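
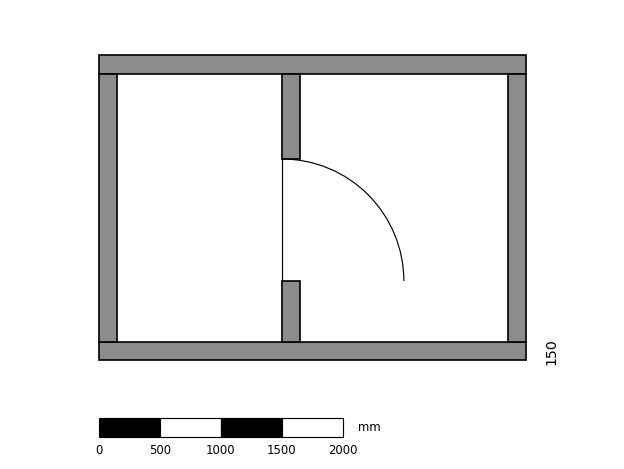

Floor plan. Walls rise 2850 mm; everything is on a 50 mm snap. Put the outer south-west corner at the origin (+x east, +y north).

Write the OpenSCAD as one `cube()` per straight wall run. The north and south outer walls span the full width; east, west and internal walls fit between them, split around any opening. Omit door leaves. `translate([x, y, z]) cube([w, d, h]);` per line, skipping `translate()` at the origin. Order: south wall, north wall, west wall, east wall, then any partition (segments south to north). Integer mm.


cube([3500, 150, 2850]);
translate([0, 2350, 0]) cube([3500, 150, 2850]);
translate([0, 150, 0]) cube([150, 2200, 2850]);
translate([3350, 150, 0]) cube([150, 2200, 2850]);
translate([1500, 150, 0]) cube([150, 500, 2850]);
translate([1500, 1650, 0]) cube([150, 700, 2850]);


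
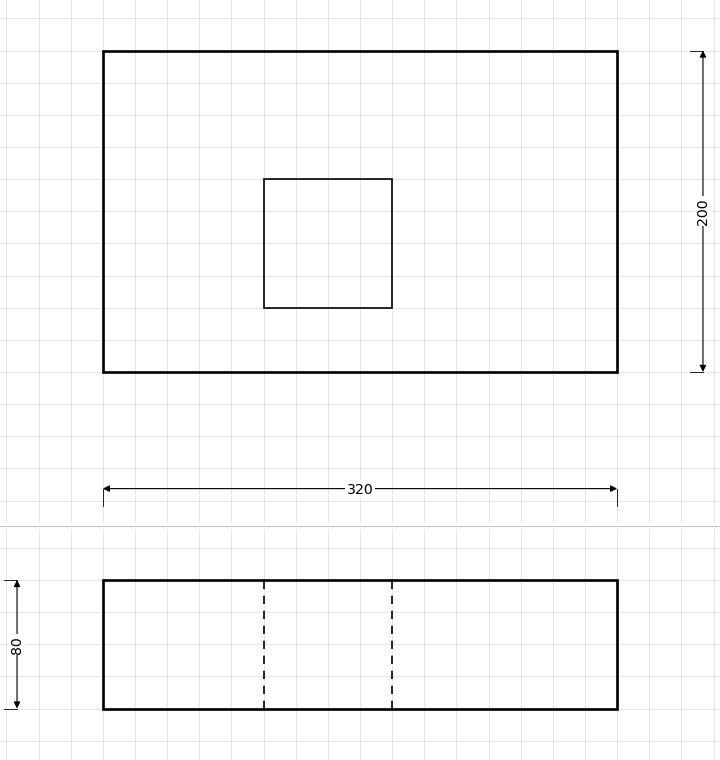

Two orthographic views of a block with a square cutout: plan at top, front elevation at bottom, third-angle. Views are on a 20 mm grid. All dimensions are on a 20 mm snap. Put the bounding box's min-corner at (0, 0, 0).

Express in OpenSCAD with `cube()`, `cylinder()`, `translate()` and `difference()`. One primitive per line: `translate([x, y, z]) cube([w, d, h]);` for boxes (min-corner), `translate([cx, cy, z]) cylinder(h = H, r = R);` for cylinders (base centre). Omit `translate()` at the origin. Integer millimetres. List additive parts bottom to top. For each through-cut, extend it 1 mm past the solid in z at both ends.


difference() {
  cube([320, 200, 80]);
  translate([100, 40, -1]) cube([80, 80, 82]);
}


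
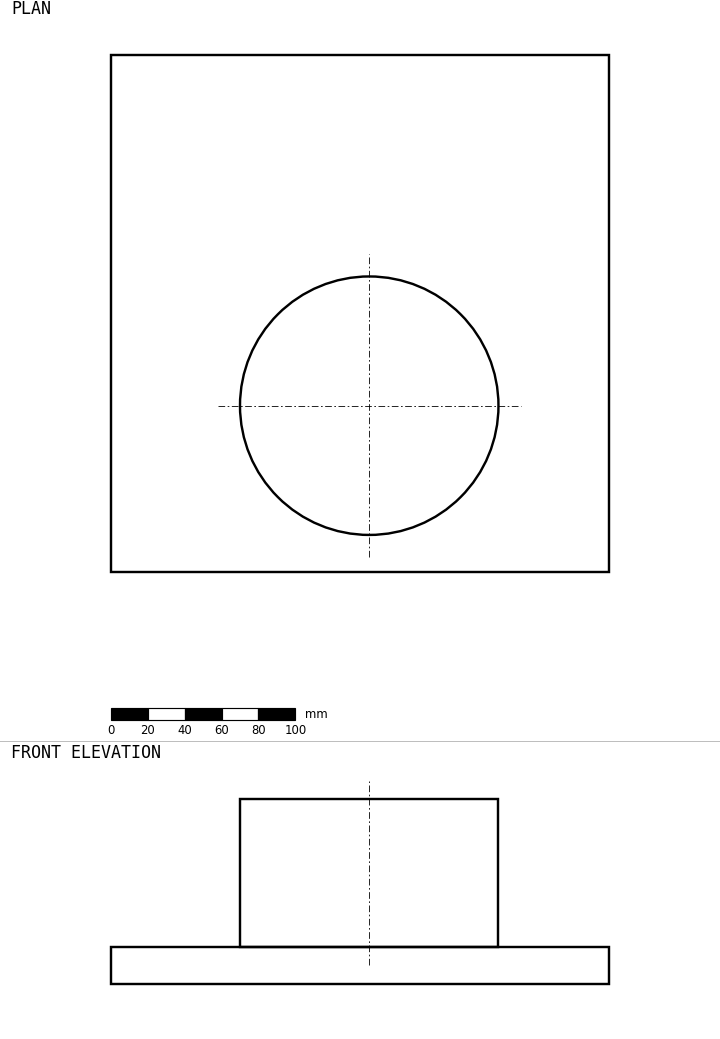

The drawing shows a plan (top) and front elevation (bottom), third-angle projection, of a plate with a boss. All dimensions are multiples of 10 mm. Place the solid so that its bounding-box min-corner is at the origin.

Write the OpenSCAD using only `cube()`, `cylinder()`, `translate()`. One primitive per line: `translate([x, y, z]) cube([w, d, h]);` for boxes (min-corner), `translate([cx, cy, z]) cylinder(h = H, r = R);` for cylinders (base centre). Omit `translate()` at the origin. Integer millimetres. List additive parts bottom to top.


cube([270, 280, 20]);
translate([140, 90, 20]) cylinder(h = 80, r = 70);


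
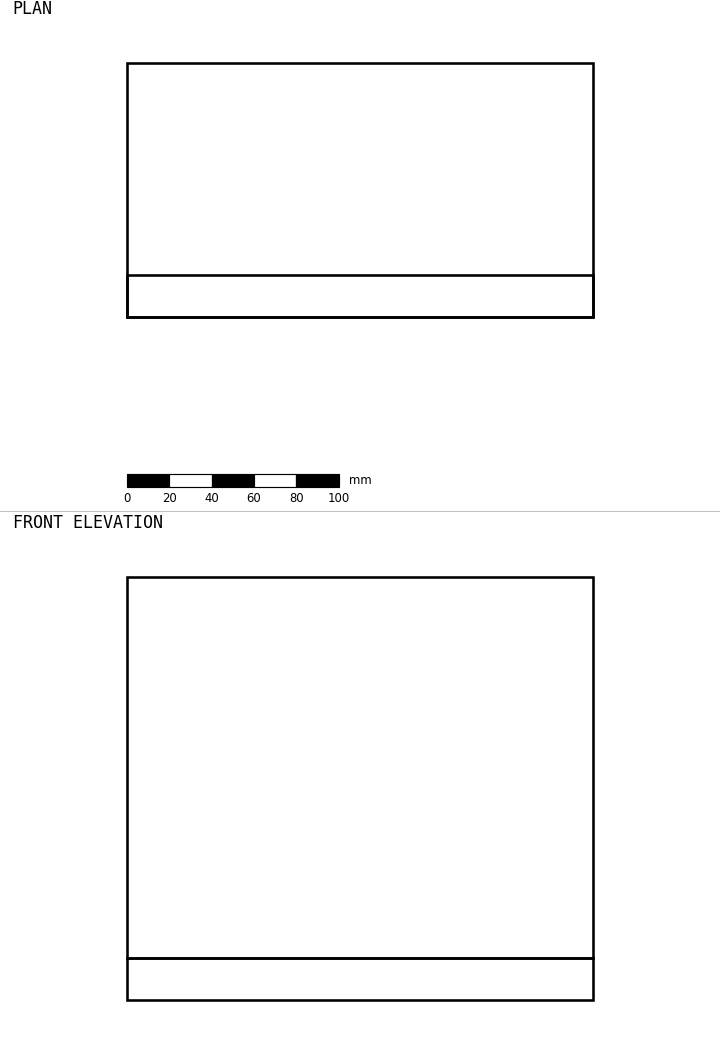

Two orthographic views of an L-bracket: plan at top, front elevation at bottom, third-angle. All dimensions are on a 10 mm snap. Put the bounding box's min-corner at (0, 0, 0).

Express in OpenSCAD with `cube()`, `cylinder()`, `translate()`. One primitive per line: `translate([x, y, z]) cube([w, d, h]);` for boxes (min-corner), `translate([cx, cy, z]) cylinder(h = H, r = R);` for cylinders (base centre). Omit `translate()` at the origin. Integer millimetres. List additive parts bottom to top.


cube([220, 120, 20]);
translate([0, 0, 20]) cube([220, 20, 180]);


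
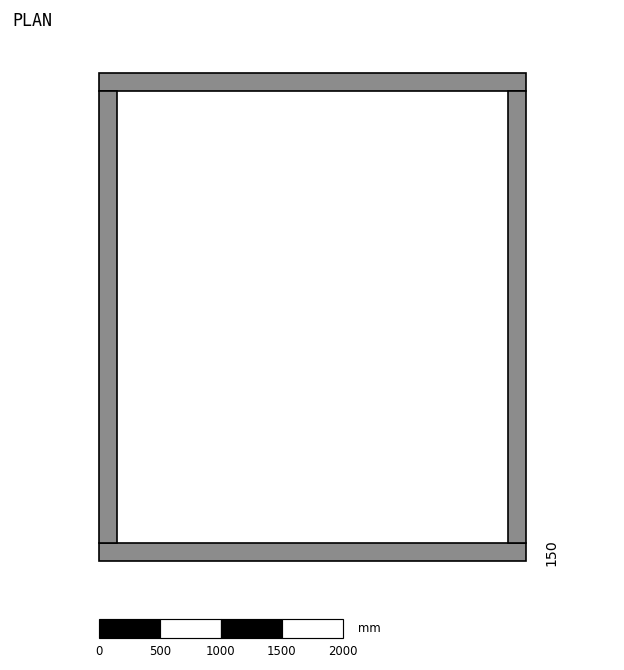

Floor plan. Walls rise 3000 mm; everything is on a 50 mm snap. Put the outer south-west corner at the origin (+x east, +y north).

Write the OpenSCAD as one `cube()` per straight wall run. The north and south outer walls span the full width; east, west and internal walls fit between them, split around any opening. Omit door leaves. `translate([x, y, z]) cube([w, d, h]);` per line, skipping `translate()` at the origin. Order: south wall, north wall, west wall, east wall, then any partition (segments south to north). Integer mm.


cube([3500, 150, 3000]);
translate([0, 3850, 0]) cube([3500, 150, 3000]);
translate([0, 150, 0]) cube([150, 3700, 3000]);
translate([3350, 150, 0]) cube([150, 3700, 3000]);


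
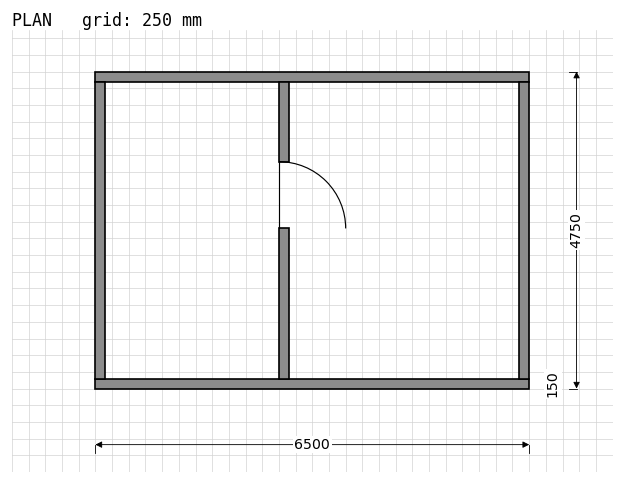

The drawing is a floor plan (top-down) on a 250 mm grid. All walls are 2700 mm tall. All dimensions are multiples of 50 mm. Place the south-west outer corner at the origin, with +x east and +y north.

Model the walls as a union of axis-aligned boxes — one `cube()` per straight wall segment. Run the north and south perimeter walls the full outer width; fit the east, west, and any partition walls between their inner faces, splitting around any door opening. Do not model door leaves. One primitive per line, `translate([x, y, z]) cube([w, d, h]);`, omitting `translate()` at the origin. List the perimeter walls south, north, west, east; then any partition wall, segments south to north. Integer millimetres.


cube([6500, 150, 2700]);
translate([0, 4600, 0]) cube([6500, 150, 2700]);
translate([0, 150, 0]) cube([150, 4450, 2700]);
translate([6350, 150, 0]) cube([150, 4450, 2700]);
translate([2750, 150, 0]) cube([150, 2250, 2700]);
translate([2750, 3400, 0]) cube([150, 1200, 2700]);


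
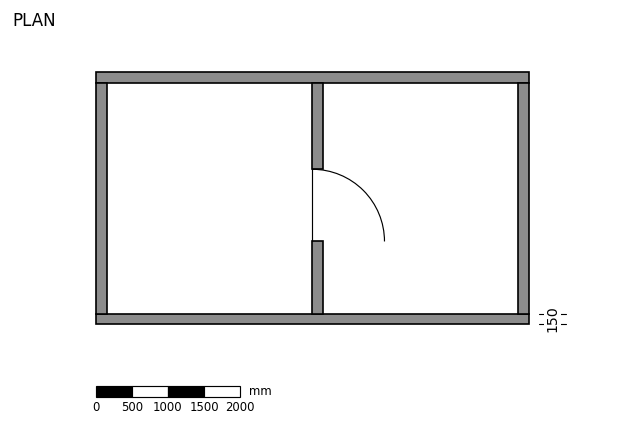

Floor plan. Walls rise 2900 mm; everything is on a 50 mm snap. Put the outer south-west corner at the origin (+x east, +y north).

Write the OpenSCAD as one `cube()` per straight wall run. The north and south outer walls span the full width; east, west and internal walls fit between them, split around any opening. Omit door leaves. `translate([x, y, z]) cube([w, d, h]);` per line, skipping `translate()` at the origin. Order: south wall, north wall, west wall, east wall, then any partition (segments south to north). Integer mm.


cube([6000, 150, 2900]);
translate([0, 3350, 0]) cube([6000, 150, 2900]);
translate([0, 150, 0]) cube([150, 3200, 2900]);
translate([5850, 150, 0]) cube([150, 3200, 2900]);
translate([3000, 150, 0]) cube([150, 1000, 2900]);
translate([3000, 2150, 0]) cube([150, 1200, 2900]);


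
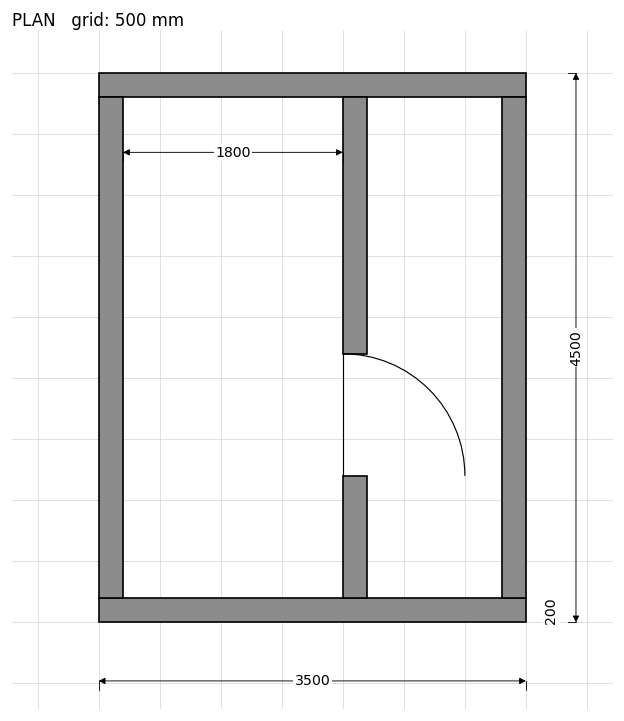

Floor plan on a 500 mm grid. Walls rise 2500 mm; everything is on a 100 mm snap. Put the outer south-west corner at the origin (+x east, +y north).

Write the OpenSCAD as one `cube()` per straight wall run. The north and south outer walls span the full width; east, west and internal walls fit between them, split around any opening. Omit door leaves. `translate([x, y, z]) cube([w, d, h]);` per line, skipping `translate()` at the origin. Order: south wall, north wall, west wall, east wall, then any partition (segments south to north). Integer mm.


cube([3500, 200, 2500]);
translate([0, 4300, 0]) cube([3500, 200, 2500]);
translate([0, 200, 0]) cube([200, 4100, 2500]);
translate([3300, 200, 0]) cube([200, 4100, 2500]);
translate([2000, 200, 0]) cube([200, 1000, 2500]);
translate([2000, 2200, 0]) cube([200, 2100, 2500]);


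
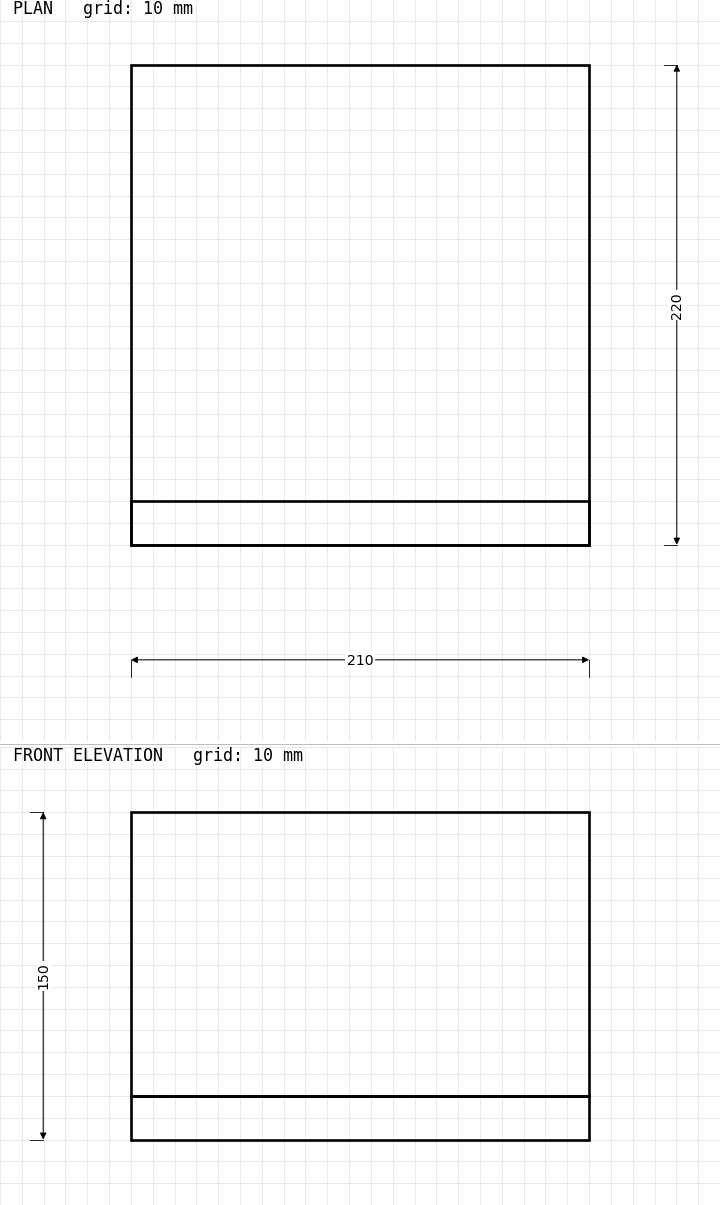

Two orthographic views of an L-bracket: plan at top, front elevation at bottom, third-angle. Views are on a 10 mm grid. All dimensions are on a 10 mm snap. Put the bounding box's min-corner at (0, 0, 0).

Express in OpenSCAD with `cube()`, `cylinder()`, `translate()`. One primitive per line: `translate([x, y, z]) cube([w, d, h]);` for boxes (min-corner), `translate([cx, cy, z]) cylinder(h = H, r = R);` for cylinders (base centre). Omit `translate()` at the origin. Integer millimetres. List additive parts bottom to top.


cube([210, 220, 20]);
translate([0, 0, 20]) cube([210, 20, 130]);


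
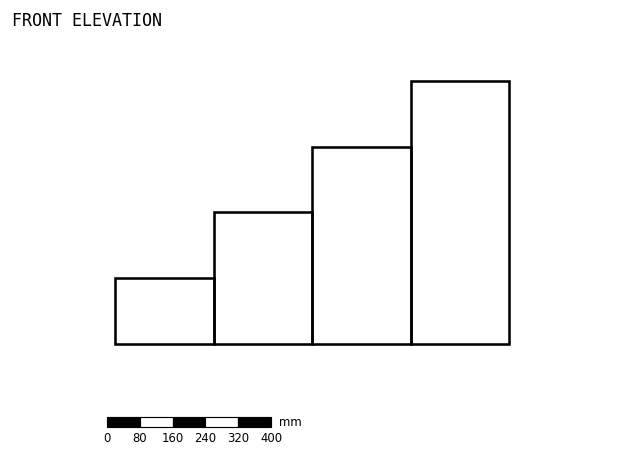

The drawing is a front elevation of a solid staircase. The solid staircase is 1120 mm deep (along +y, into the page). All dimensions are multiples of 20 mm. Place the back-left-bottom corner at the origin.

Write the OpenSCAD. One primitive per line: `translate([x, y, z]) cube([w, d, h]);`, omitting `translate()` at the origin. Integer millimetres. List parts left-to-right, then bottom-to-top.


cube([240, 1120, 160]);
translate([240, 0, 0]) cube([240, 1120, 320]);
translate([480, 0, 0]) cube([240, 1120, 480]);
translate([720, 0, 0]) cube([240, 1120, 640]);


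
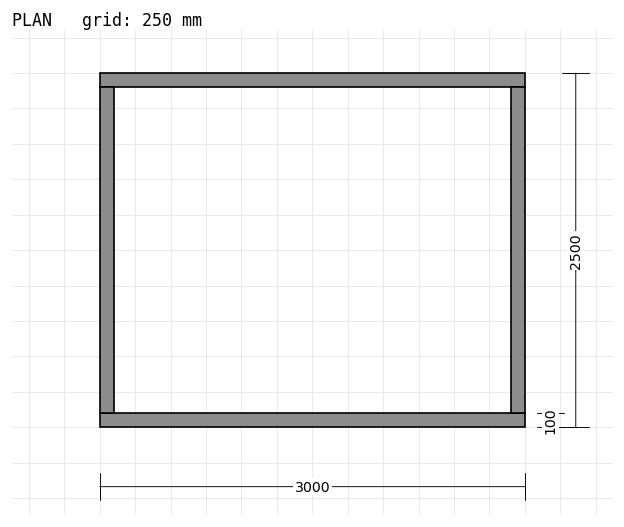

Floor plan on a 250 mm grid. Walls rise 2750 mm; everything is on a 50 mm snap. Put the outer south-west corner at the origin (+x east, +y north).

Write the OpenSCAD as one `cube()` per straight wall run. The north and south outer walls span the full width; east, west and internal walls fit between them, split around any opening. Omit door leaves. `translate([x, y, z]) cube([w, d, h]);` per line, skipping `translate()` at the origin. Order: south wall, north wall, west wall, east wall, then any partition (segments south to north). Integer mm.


cube([3000, 100, 2750]);
translate([0, 2400, 0]) cube([3000, 100, 2750]);
translate([0, 100, 0]) cube([100, 2300, 2750]);
translate([2900, 100, 0]) cube([100, 2300, 2750]);


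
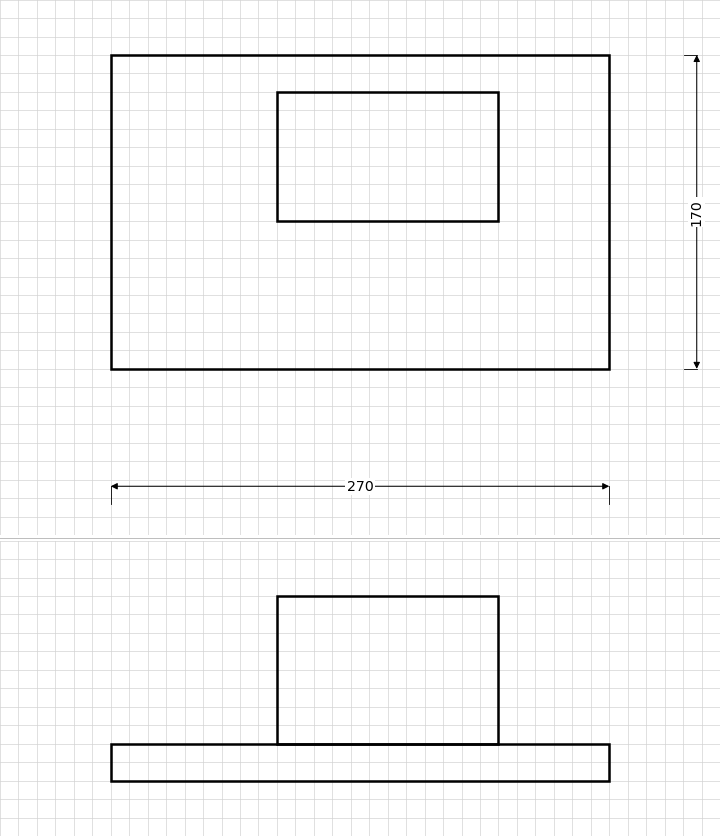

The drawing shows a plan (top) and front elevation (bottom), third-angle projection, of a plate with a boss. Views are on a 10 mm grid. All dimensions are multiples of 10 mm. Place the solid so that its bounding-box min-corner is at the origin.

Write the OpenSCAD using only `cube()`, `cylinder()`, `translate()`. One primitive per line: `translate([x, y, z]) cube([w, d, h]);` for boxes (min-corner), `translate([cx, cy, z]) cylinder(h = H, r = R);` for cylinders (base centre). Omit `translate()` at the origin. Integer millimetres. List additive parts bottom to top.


cube([270, 170, 20]);
translate([90, 80, 20]) cube([120, 70, 80]);


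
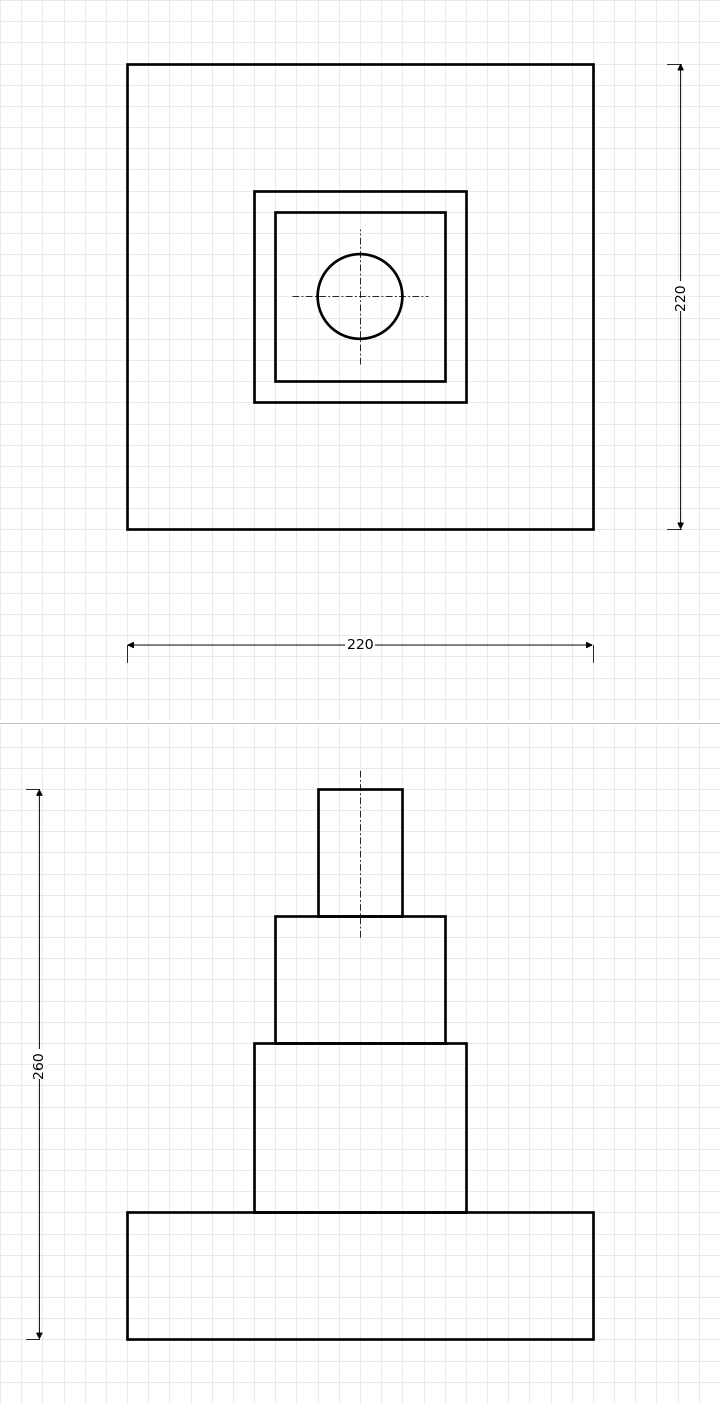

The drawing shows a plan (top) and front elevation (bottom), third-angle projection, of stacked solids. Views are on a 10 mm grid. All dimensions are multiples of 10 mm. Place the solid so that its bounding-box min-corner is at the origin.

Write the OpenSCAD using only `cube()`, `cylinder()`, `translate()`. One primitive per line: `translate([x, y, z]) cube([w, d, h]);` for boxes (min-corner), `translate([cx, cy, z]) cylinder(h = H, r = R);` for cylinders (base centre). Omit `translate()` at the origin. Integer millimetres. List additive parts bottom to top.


cube([220, 220, 60]);
translate([60, 60, 60]) cube([100, 100, 80]);
translate([70, 70, 140]) cube([80, 80, 60]);
translate([110, 110, 200]) cylinder(h = 60, r = 20);


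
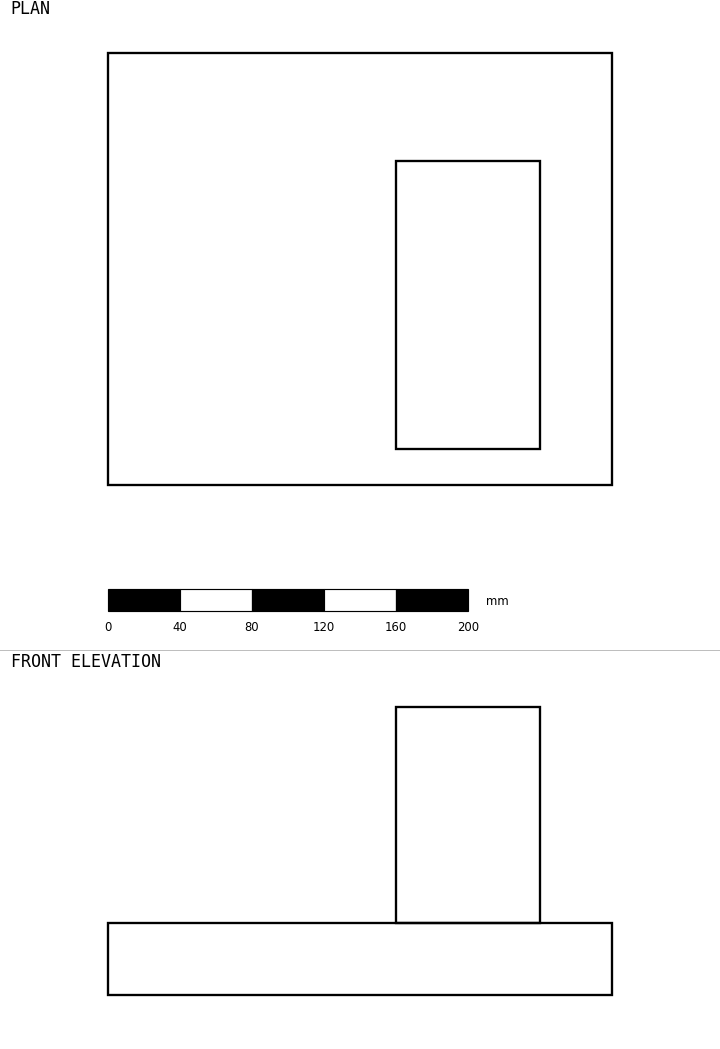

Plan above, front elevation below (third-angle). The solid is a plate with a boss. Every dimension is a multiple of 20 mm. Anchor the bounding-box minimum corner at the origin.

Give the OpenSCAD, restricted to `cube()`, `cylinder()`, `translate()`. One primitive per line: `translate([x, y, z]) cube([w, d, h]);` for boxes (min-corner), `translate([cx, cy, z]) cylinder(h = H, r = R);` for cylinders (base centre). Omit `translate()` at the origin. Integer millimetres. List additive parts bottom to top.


cube([280, 240, 40]);
translate([160, 20, 40]) cube([80, 160, 120]);


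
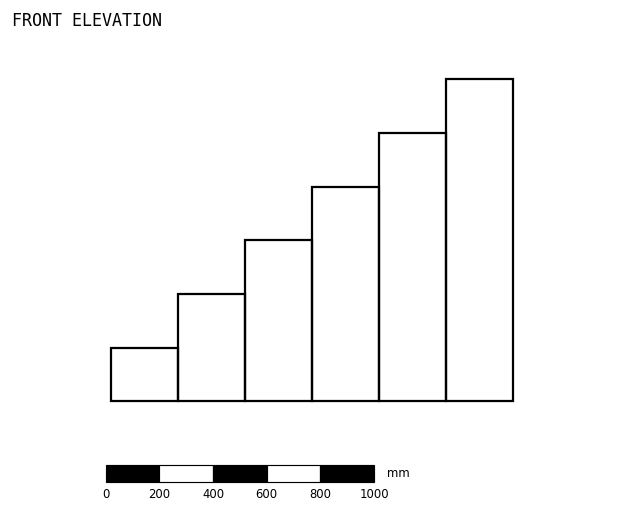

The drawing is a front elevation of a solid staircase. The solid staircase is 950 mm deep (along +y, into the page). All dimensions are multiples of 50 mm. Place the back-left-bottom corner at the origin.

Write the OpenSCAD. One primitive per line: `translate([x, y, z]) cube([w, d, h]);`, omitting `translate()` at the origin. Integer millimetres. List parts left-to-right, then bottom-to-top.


cube([250, 950, 200]);
translate([250, 0, 0]) cube([250, 950, 400]);
translate([500, 0, 0]) cube([250, 950, 600]);
translate([750, 0, 0]) cube([250, 950, 800]);
translate([1000, 0, 0]) cube([250, 950, 1000]);
translate([1250, 0, 0]) cube([250, 950, 1200]);


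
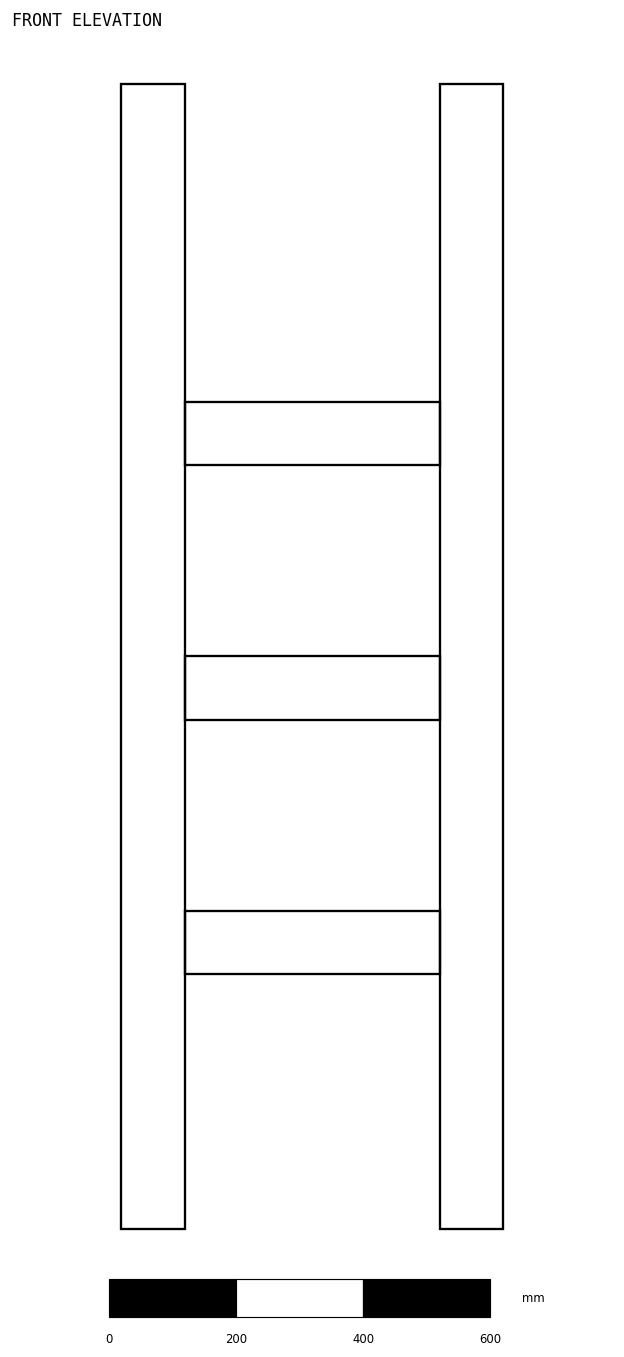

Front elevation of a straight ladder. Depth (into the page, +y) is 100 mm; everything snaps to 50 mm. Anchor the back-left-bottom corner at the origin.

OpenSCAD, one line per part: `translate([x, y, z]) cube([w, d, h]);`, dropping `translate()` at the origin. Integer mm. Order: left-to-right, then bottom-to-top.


cube([100, 100, 1800]);
translate([100, 0, 400]) cube([400, 100, 100]);
translate([100, 0, 800]) cube([400, 100, 100]);
translate([100, 0, 1200]) cube([400, 100, 100]);
translate([500, 0, 0]) cube([100, 100, 1800]);


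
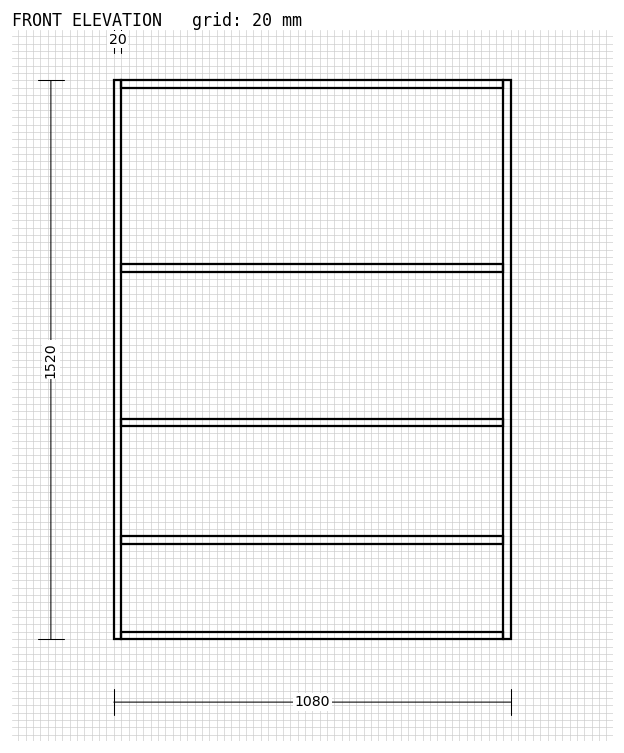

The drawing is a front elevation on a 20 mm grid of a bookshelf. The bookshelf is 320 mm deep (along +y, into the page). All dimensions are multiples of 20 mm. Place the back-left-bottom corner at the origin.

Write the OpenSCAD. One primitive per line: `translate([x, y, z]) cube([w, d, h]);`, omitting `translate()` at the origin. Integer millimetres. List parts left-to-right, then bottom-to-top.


cube([20, 320, 1520]);
translate([20, 0, 0]) cube([1040, 320, 20]);
translate([20, 0, 260]) cube([1040, 320, 20]);
translate([20, 0, 580]) cube([1040, 320, 20]);
translate([20, 0, 1000]) cube([1040, 320, 20]);
translate([20, 0, 1500]) cube([1040, 320, 20]);
translate([1060, 0, 0]) cube([20, 320, 1520]);


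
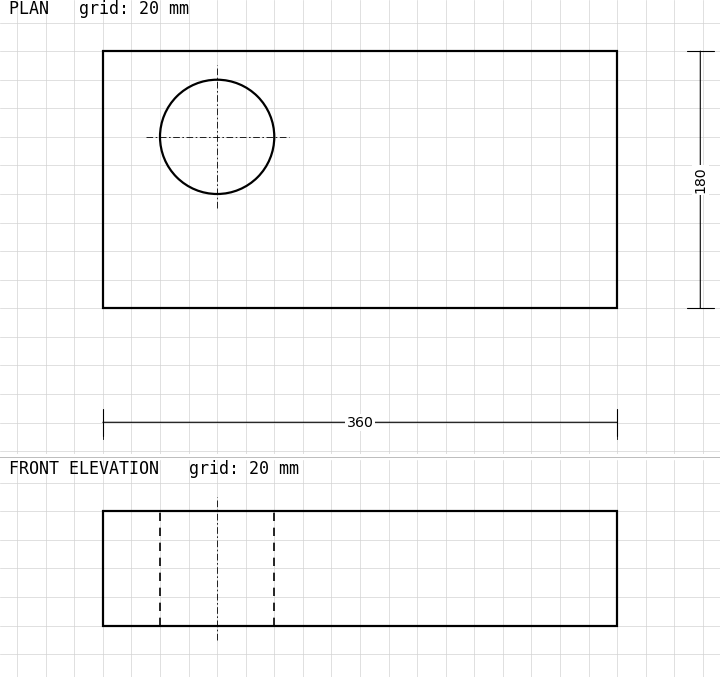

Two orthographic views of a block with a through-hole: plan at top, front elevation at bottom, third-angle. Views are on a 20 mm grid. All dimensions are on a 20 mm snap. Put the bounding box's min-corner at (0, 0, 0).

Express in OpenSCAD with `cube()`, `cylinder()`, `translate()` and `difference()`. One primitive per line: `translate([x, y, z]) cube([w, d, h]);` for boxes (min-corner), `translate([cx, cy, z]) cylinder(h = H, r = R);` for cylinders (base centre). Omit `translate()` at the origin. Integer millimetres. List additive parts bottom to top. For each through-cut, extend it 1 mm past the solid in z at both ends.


difference() {
  cube([360, 180, 80]);
  translate([80, 120, -1]) cylinder(h = 82, r = 40);
}


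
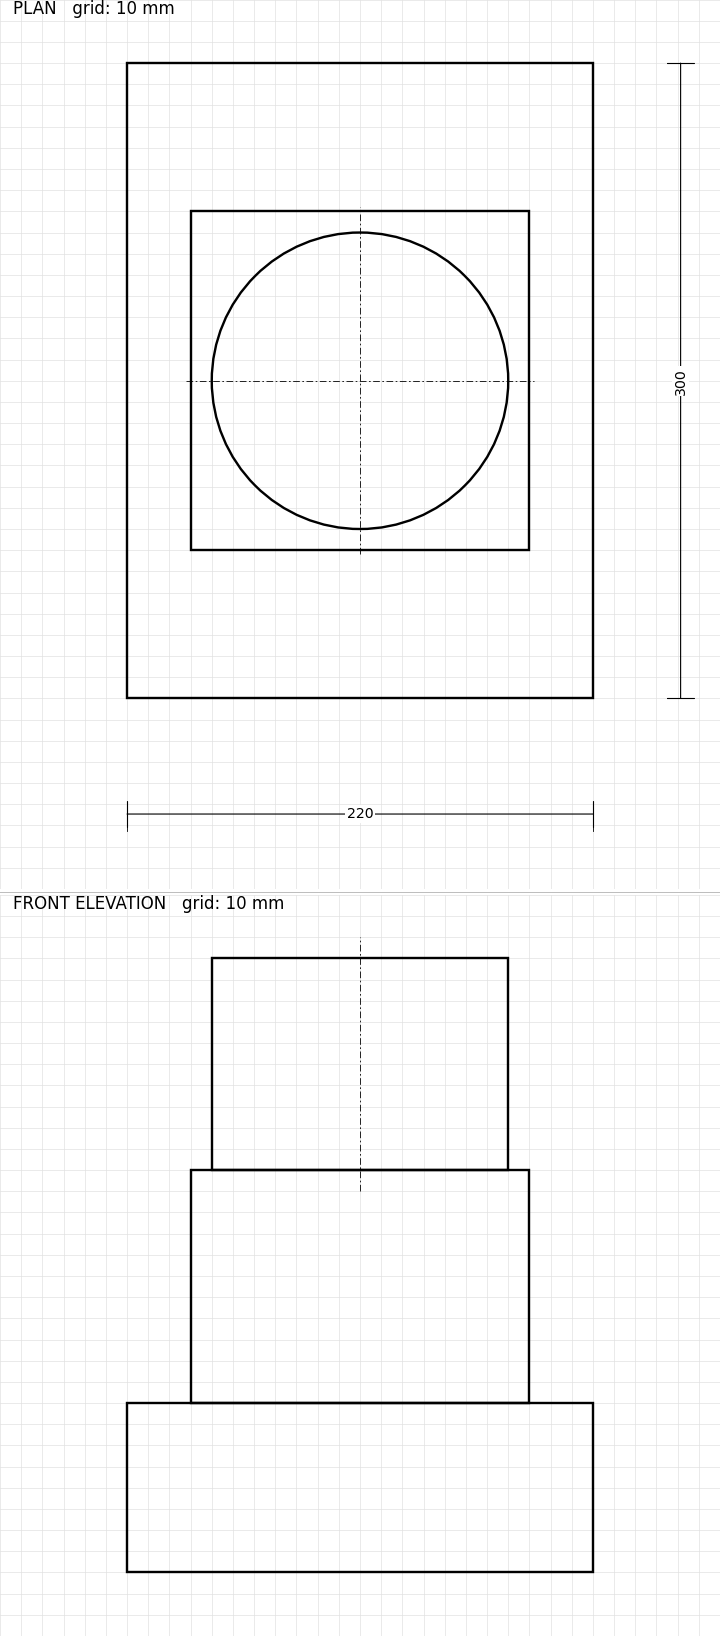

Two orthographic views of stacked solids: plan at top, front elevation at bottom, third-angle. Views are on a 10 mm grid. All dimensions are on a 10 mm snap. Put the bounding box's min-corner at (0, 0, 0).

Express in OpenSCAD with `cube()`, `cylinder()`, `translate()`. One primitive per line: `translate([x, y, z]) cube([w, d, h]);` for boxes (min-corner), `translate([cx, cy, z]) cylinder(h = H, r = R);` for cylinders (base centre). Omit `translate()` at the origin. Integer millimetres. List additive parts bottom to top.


cube([220, 300, 80]);
translate([30, 70, 80]) cube([160, 160, 110]);
translate([110, 150, 190]) cylinder(h = 100, r = 70);


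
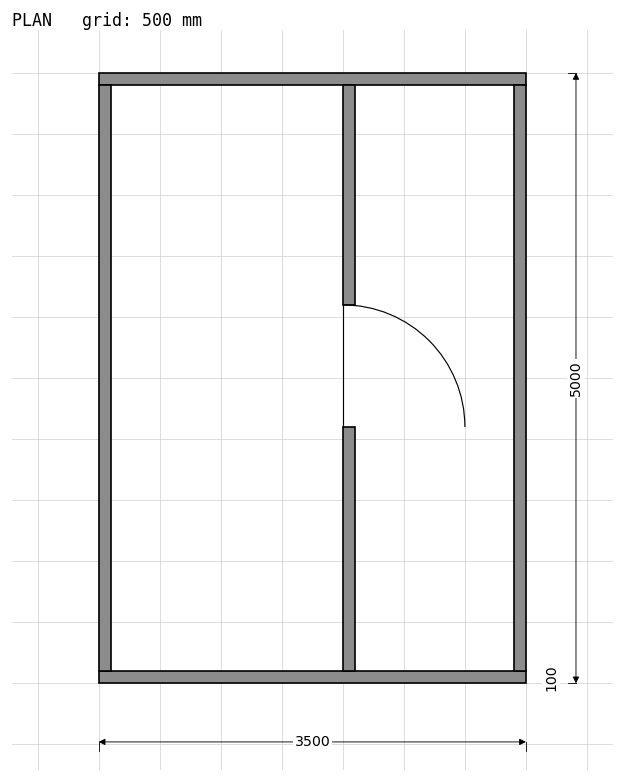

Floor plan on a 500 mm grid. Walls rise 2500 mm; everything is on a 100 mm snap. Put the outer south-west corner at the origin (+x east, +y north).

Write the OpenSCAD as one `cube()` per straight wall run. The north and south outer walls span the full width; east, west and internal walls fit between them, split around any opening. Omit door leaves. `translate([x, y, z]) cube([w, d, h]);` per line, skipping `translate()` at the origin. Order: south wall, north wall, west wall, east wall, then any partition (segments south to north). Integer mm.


cube([3500, 100, 2500]);
translate([0, 4900, 0]) cube([3500, 100, 2500]);
translate([0, 100, 0]) cube([100, 4800, 2500]);
translate([3400, 100, 0]) cube([100, 4800, 2500]);
translate([2000, 100, 0]) cube([100, 2000, 2500]);
translate([2000, 3100, 0]) cube([100, 1800, 2500]);


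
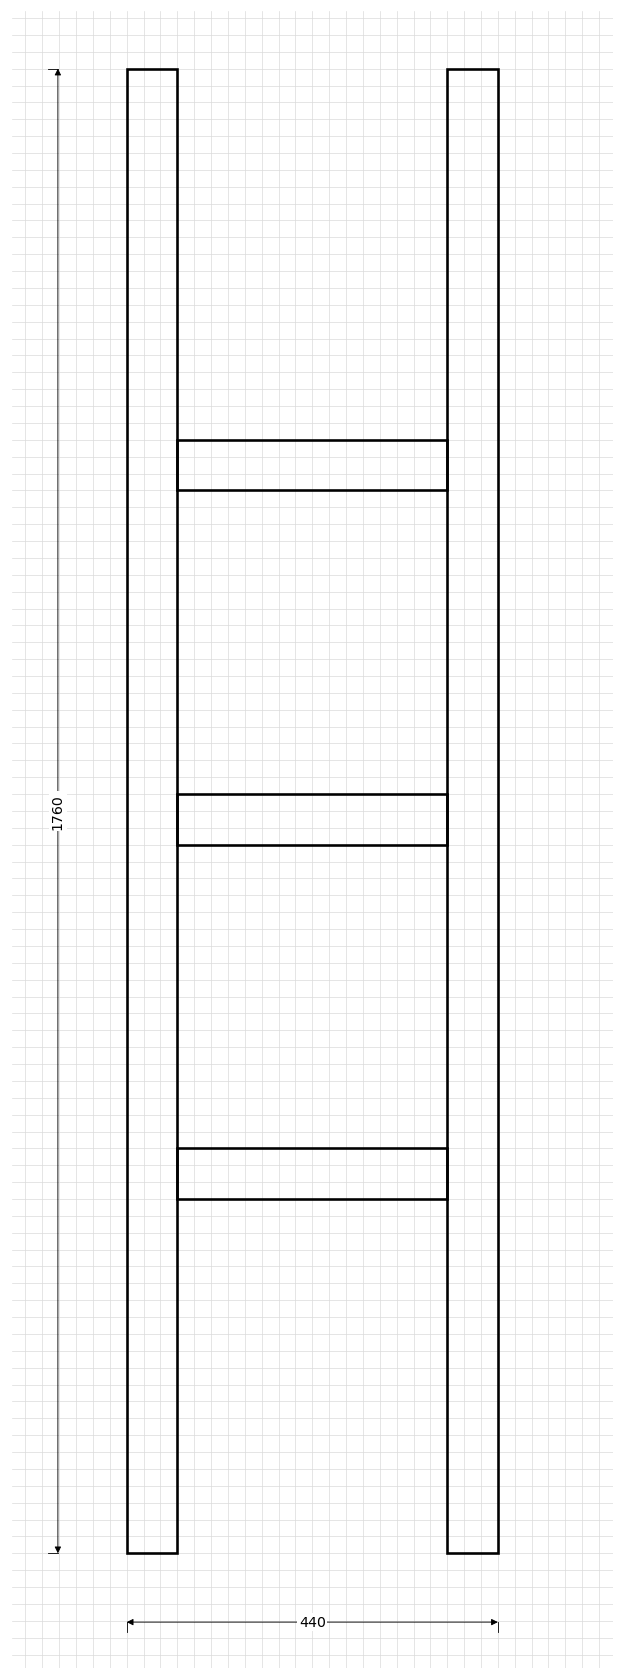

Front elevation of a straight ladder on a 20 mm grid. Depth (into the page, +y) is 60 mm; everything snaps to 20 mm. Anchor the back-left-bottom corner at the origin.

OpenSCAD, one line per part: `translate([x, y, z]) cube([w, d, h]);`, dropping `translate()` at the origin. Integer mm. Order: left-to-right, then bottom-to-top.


cube([60, 60, 1760]);
translate([60, 0, 420]) cube([320, 60, 60]);
translate([60, 0, 840]) cube([320, 60, 60]);
translate([60, 0, 1260]) cube([320, 60, 60]);
translate([380, 0, 0]) cube([60, 60, 1760]);


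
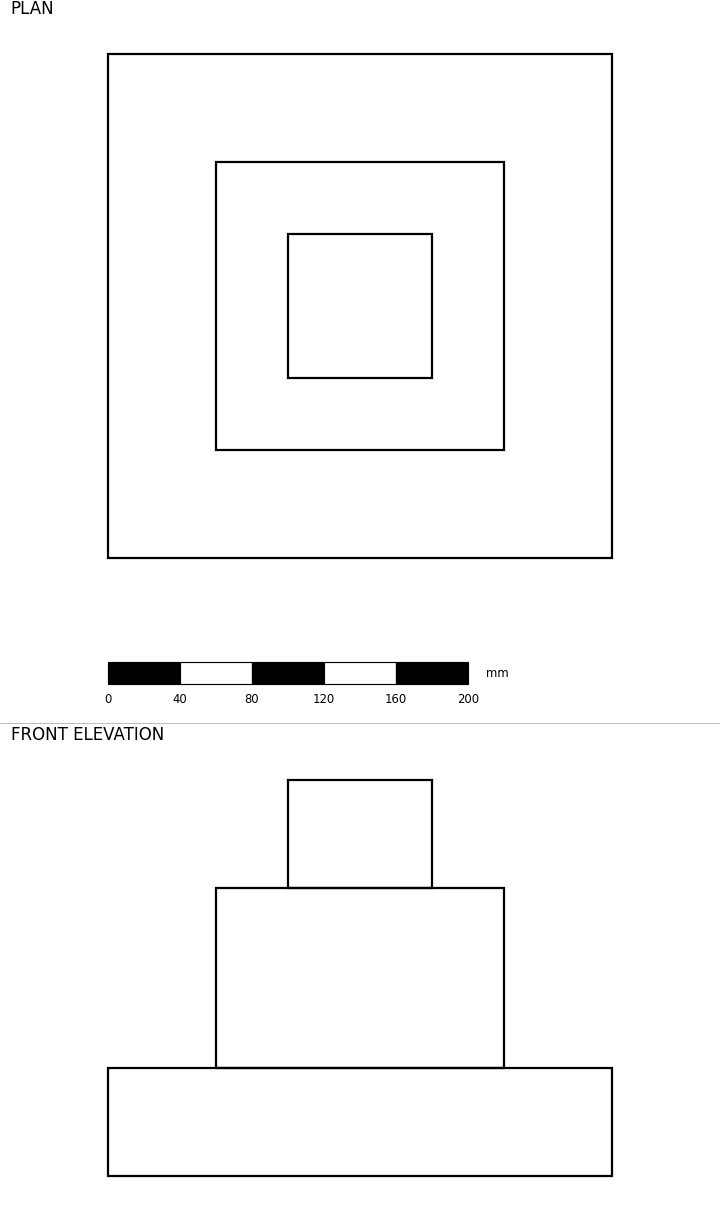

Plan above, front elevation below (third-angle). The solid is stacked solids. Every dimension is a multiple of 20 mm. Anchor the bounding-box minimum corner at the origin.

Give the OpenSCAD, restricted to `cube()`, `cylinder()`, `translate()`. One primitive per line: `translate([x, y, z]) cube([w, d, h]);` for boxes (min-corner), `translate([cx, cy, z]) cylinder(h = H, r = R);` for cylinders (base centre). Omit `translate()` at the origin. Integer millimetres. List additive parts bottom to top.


cube([280, 280, 60]);
translate([60, 60, 60]) cube([160, 160, 100]);
translate([100, 100, 160]) cube([80, 80, 60]);


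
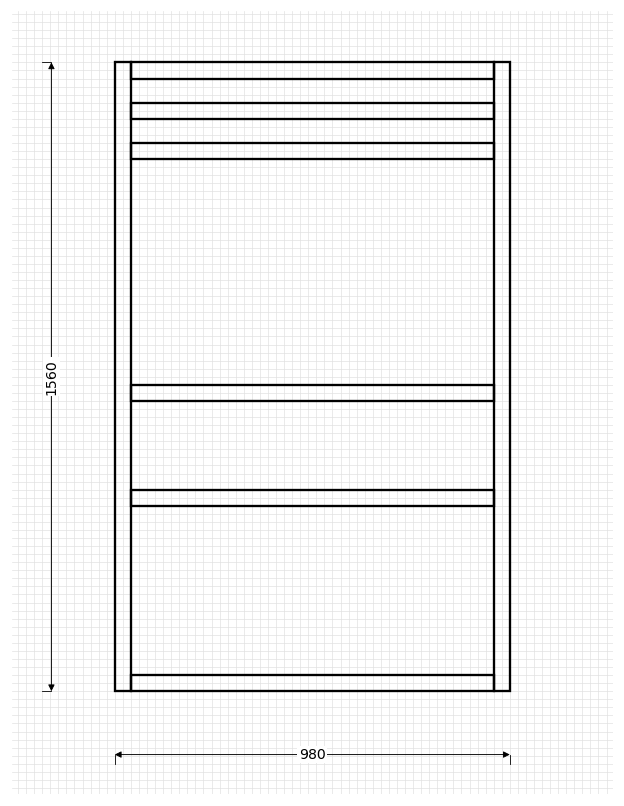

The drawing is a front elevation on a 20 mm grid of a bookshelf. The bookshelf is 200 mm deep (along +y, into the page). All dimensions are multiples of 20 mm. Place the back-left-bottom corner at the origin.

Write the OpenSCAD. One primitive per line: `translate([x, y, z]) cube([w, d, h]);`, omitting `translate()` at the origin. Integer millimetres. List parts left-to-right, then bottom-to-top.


cube([40, 200, 1560]);
translate([40, 0, 0]) cube([900, 200, 40]);
translate([40, 0, 460]) cube([900, 200, 40]);
translate([40, 0, 720]) cube([900, 200, 40]);
translate([40, 0, 1320]) cube([900, 200, 40]);
translate([40, 0, 1420]) cube([900, 200, 40]);
translate([40, 0, 1520]) cube([900, 200, 40]);
translate([940, 0, 0]) cube([40, 200, 1560]);


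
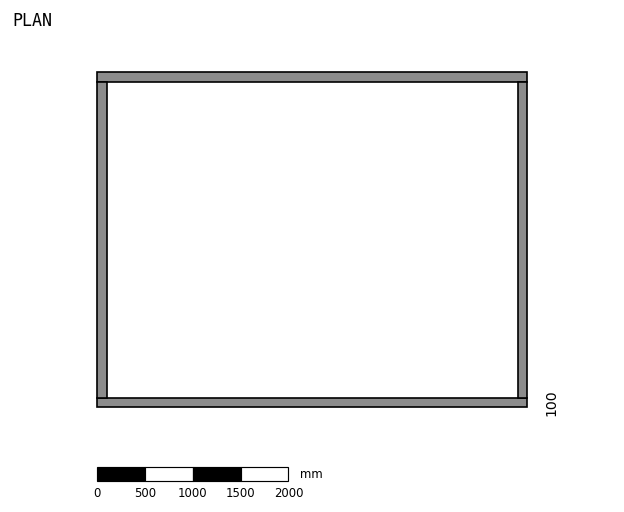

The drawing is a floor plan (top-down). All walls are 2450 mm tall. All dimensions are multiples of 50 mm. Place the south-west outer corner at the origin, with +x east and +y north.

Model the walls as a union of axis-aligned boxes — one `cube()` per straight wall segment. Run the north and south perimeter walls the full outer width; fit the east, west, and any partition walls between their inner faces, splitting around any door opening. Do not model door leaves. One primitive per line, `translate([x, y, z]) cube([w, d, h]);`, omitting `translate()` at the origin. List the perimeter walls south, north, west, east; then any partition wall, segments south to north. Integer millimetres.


cube([4500, 100, 2450]);
translate([0, 3400, 0]) cube([4500, 100, 2450]);
translate([0, 100, 0]) cube([100, 3300, 2450]);
translate([4400, 100, 0]) cube([100, 3300, 2450]);


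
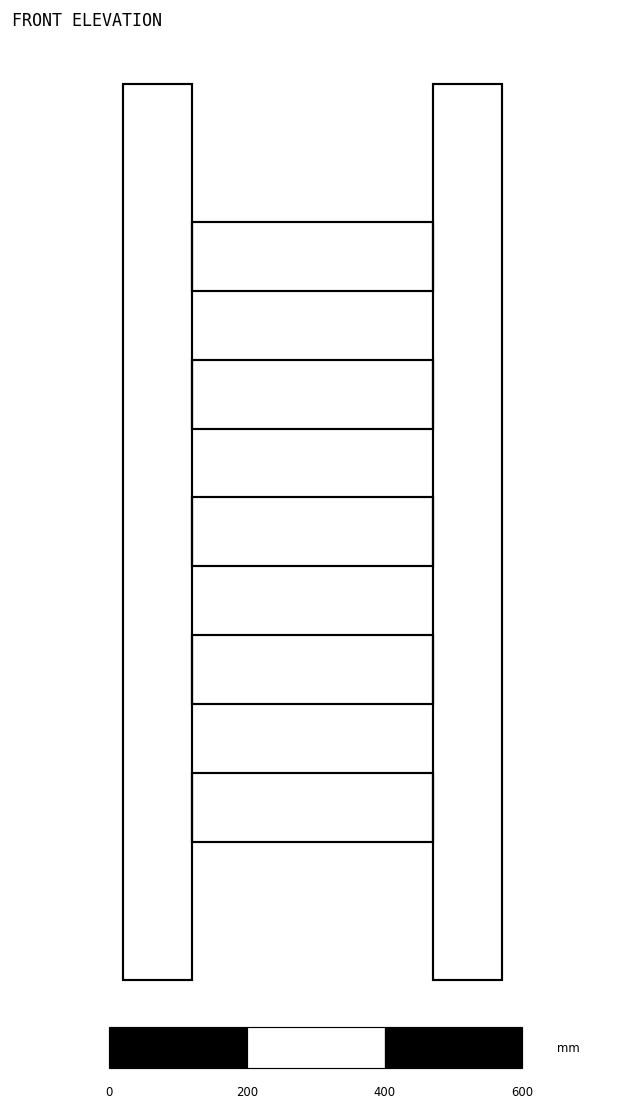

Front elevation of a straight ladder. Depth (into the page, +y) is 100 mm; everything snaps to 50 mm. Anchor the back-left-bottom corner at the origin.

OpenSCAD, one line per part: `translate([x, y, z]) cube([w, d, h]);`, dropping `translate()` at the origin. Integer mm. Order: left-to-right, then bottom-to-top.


cube([100, 100, 1300]);
translate([100, 0, 200]) cube([350, 100, 100]);
translate([100, 0, 400]) cube([350, 100, 100]);
translate([100, 0, 600]) cube([350, 100, 100]);
translate([100, 0, 800]) cube([350, 100, 100]);
translate([100, 0, 1000]) cube([350, 100, 100]);
translate([450, 0, 0]) cube([100, 100, 1300]);


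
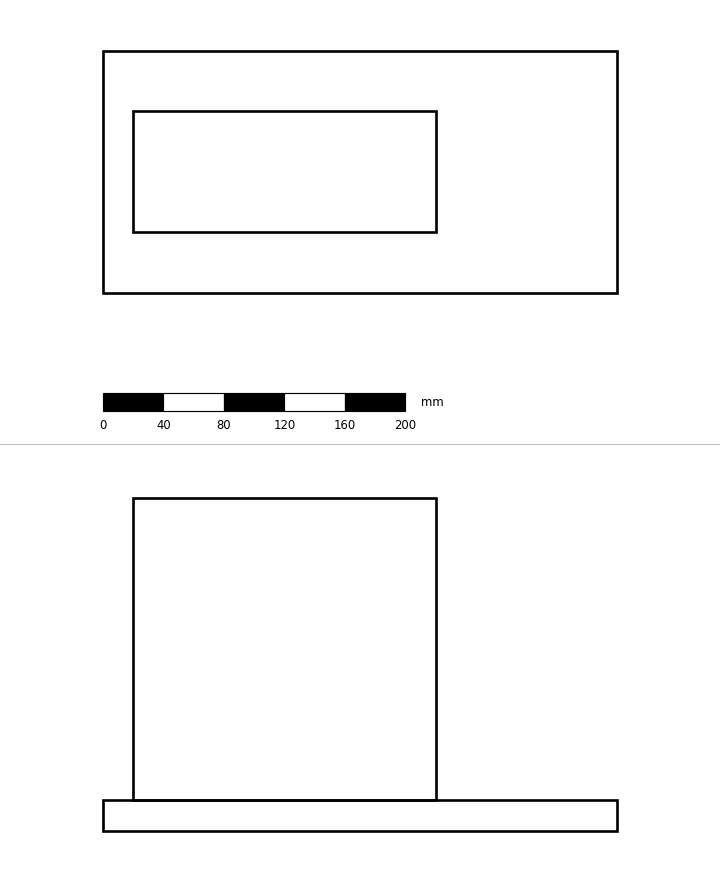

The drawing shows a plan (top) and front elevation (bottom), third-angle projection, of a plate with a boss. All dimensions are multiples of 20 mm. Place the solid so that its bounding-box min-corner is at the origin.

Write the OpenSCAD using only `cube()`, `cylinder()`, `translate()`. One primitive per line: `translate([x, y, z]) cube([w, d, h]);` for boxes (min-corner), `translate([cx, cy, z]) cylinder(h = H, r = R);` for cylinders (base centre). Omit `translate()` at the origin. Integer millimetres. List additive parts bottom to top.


cube([340, 160, 20]);
translate([20, 40, 20]) cube([200, 80, 200]);


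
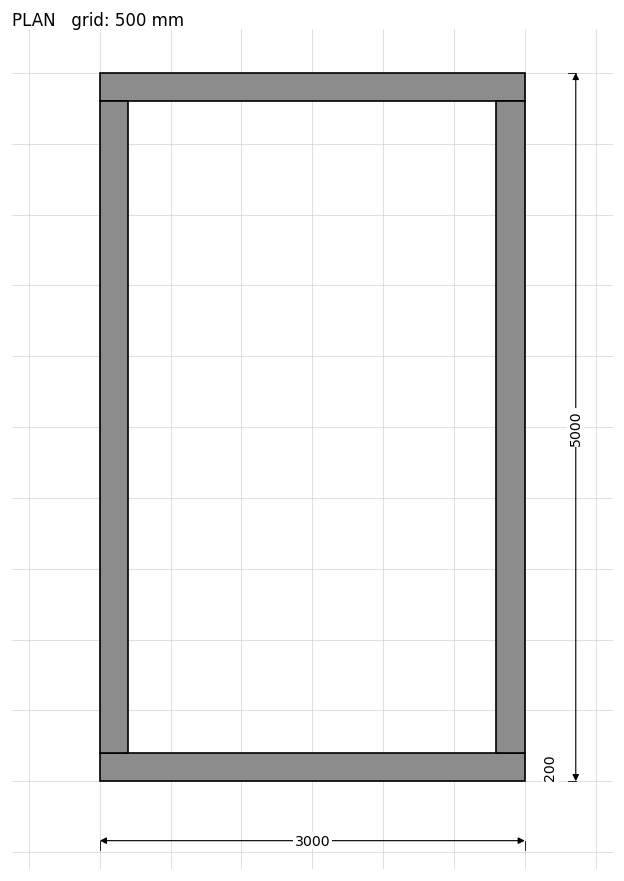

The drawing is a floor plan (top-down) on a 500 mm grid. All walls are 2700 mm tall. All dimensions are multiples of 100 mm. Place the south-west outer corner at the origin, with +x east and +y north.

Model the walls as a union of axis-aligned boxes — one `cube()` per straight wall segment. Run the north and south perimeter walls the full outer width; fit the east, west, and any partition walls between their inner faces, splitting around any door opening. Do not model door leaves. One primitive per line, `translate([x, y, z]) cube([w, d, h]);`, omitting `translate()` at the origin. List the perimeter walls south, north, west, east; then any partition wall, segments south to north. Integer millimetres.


cube([3000, 200, 2700]);
translate([0, 4800, 0]) cube([3000, 200, 2700]);
translate([0, 200, 0]) cube([200, 4600, 2700]);
translate([2800, 200, 0]) cube([200, 4600, 2700]);


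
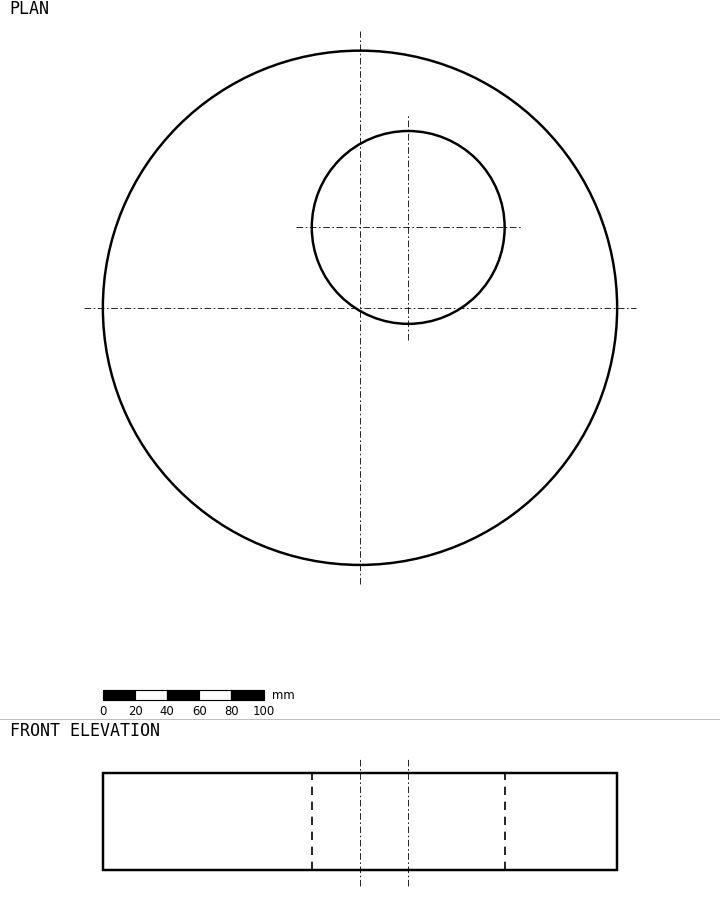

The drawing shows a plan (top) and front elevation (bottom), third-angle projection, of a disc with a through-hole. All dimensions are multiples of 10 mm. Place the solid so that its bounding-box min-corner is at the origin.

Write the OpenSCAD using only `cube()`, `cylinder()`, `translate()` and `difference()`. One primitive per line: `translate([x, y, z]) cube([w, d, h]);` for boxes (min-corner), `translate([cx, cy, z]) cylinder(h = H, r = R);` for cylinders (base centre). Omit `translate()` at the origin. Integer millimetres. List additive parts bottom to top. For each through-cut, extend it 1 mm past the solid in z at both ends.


difference() {
  translate([160, 160, 0]) cylinder(h = 60, r = 160);
  translate([190, 210, -1]) cylinder(h = 62, r = 60);
}


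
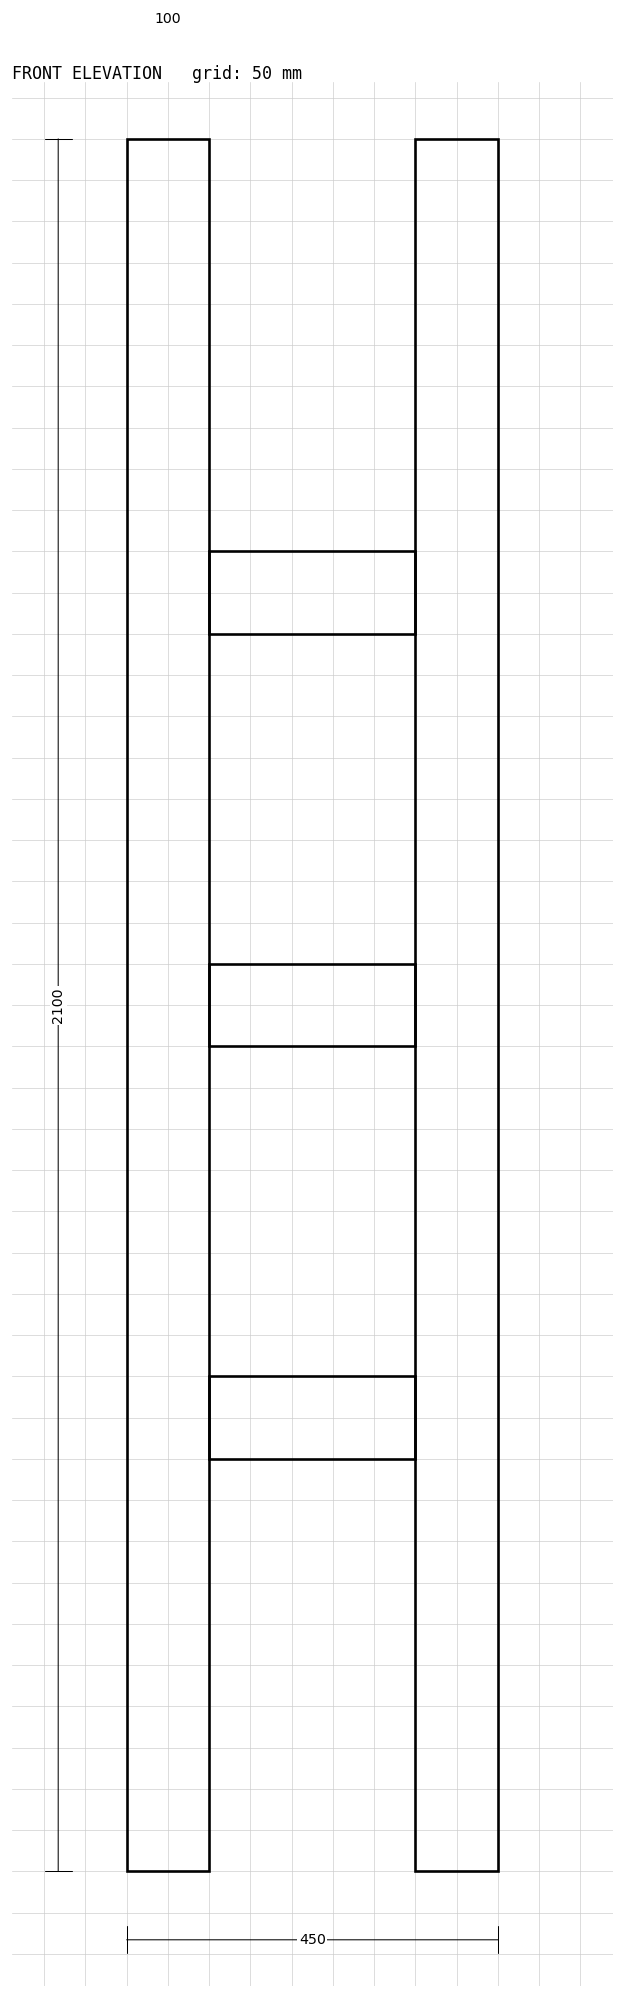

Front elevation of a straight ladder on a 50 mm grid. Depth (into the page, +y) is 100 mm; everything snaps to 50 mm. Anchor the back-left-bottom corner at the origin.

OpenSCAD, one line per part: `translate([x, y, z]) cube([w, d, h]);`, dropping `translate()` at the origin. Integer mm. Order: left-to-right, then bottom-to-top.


cube([100, 100, 2100]);
translate([100, 0, 500]) cube([250, 100, 100]);
translate([100, 0, 1000]) cube([250, 100, 100]);
translate([100, 0, 1500]) cube([250, 100, 100]);
translate([350, 0, 0]) cube([100, 100, 2100]);


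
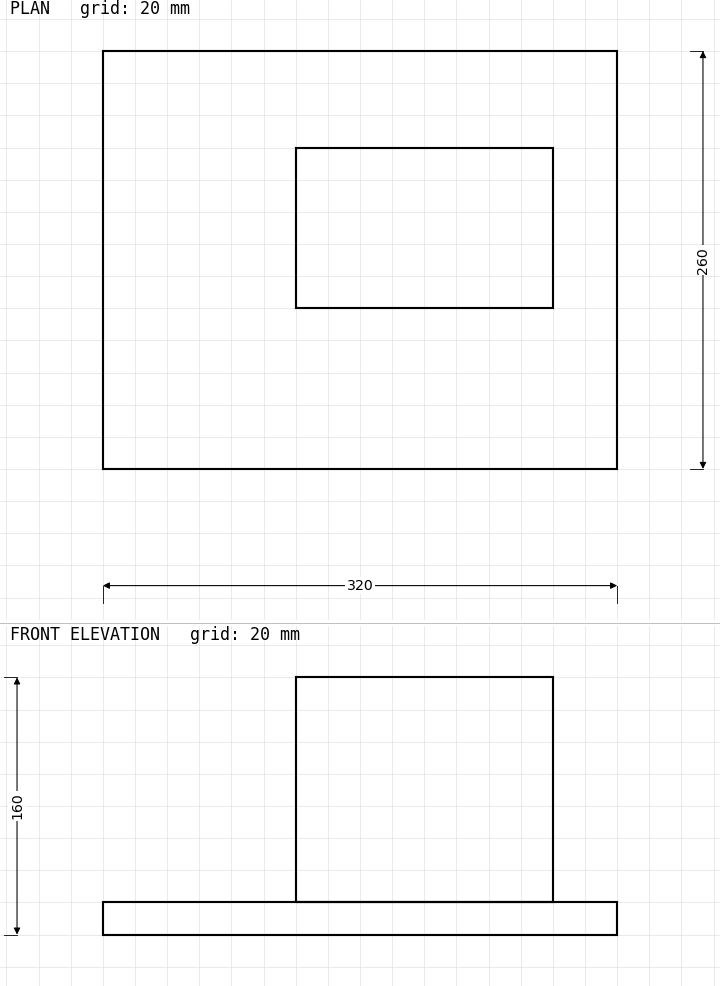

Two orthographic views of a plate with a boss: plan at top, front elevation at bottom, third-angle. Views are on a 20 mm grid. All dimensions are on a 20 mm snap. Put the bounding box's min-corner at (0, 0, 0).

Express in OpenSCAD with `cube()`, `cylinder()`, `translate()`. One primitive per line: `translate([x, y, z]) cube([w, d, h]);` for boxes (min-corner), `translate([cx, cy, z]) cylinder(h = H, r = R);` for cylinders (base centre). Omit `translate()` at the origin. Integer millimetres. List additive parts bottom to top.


cube([320, 260, 20]);
translate([120, 100, 20]) cube([160, 100, 140]);


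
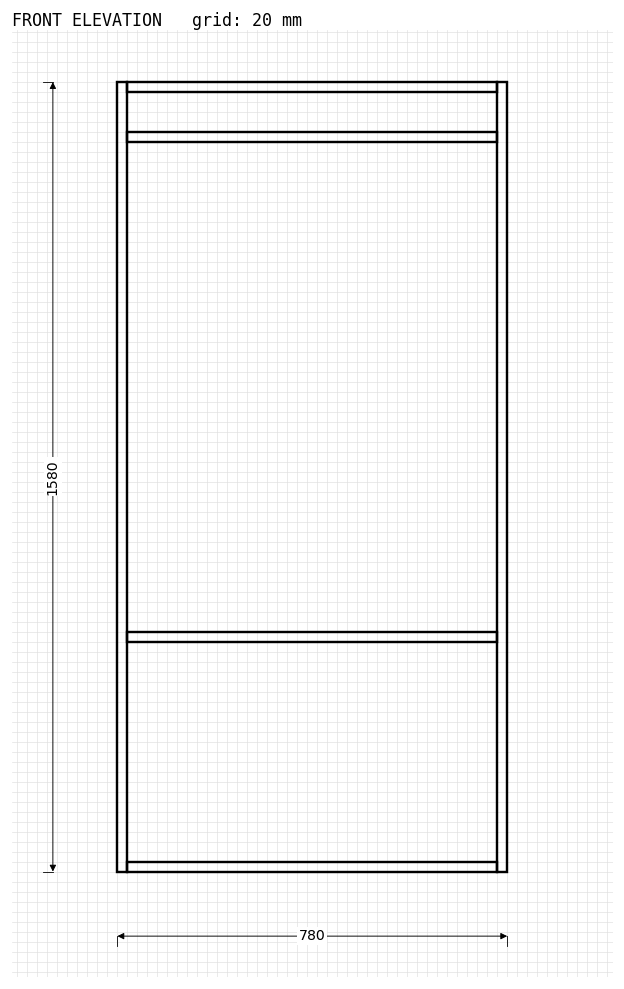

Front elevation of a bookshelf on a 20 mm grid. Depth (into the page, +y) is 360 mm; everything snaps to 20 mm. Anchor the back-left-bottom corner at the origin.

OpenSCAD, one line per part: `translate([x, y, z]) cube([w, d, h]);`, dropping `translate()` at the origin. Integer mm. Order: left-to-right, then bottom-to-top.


cube([20, 360, 1580]);
translate([20, 0, 0]) cube([740, 360, 20]);
translate([20, 0, 460]) cube([740, 360, 20]);
translate([20, 0, 1460]) cube([740, 360, 20]);
translate([20, 0, 1560]) cube([740, 360, 20]);
translate([760, 0, 0]) cube([20, 360, 1580]);


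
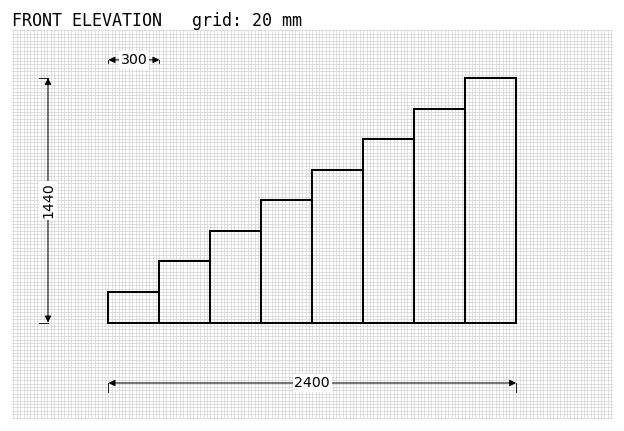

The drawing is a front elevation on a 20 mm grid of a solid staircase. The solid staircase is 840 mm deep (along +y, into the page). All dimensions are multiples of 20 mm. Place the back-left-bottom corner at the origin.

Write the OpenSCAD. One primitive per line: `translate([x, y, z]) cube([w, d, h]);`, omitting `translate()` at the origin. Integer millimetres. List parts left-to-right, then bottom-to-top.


cube([300, 840, 180]);
translate([300, 0, 0]) cube([300, 840, 360]);
translate([600, 0, 0]) cube([300, 840, 540]);
translate([900, 0, 0]) cube([300, 840, 720]);
translate([1200, 0, 0]) cube([300, 840, 900]);
translate([1500, 0, 0]) cube([300, 840, 1080]);
translate([1800, 0, 0]) cube([300, 840, 1260]);
translate([2100, 0, 0]) cube([300, 840, 1440]);


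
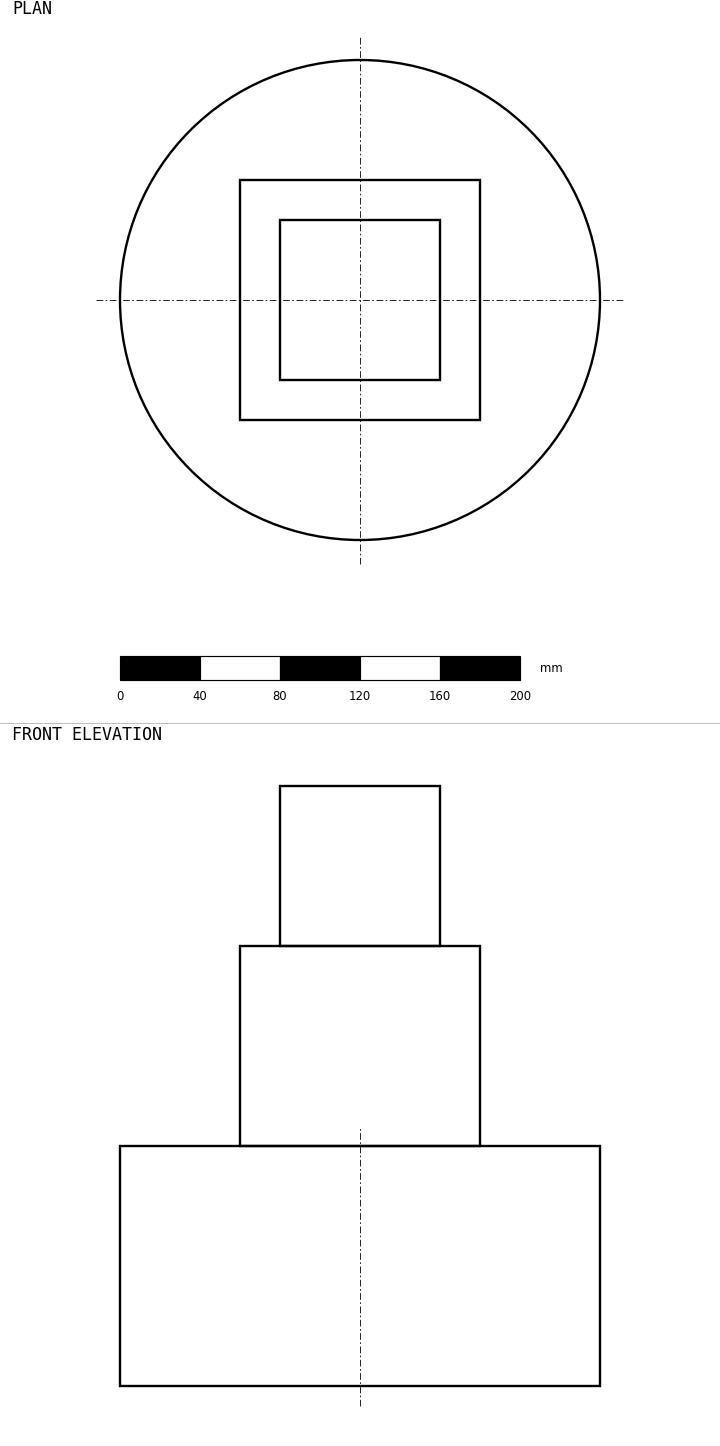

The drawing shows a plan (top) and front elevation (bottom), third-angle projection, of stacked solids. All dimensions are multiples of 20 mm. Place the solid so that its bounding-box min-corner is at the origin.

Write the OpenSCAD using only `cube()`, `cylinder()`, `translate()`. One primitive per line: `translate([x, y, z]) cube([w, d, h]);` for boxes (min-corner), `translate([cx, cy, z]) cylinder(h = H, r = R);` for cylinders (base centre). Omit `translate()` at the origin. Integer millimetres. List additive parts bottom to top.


translate([120, 120, 0]) cylinder(h = 120, r = 120);
translate([60, 60, 120]) cube([120, 120, 100]);
translate([80, 80, 220]) cube([80, 80, 80]);


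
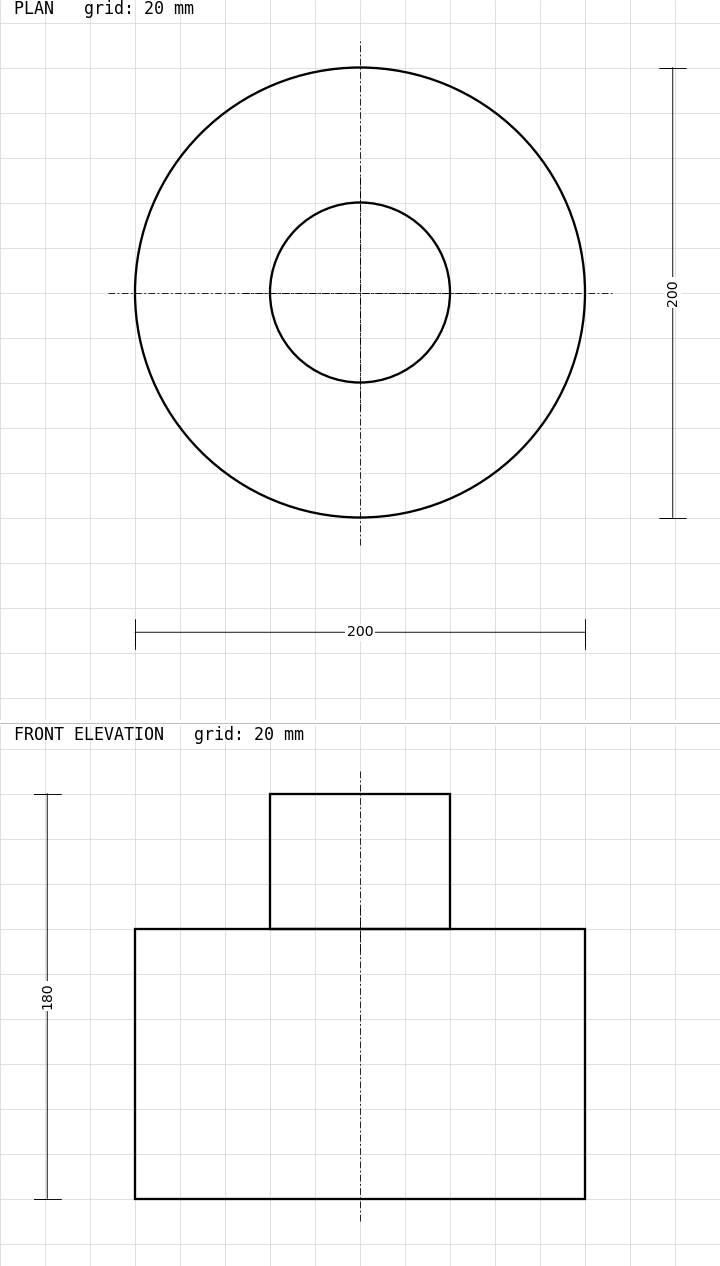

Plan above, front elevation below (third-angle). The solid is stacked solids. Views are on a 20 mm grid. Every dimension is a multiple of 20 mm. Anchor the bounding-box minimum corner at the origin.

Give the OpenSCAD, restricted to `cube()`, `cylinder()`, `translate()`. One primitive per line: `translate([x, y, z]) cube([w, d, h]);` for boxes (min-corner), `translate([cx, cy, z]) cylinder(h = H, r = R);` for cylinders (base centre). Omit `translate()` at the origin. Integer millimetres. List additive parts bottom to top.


translate([100, 100, 0]) cylinder(h = 120, r = 100);
translate([100, 100, 120]) cylinder(h = 60, r = 40);


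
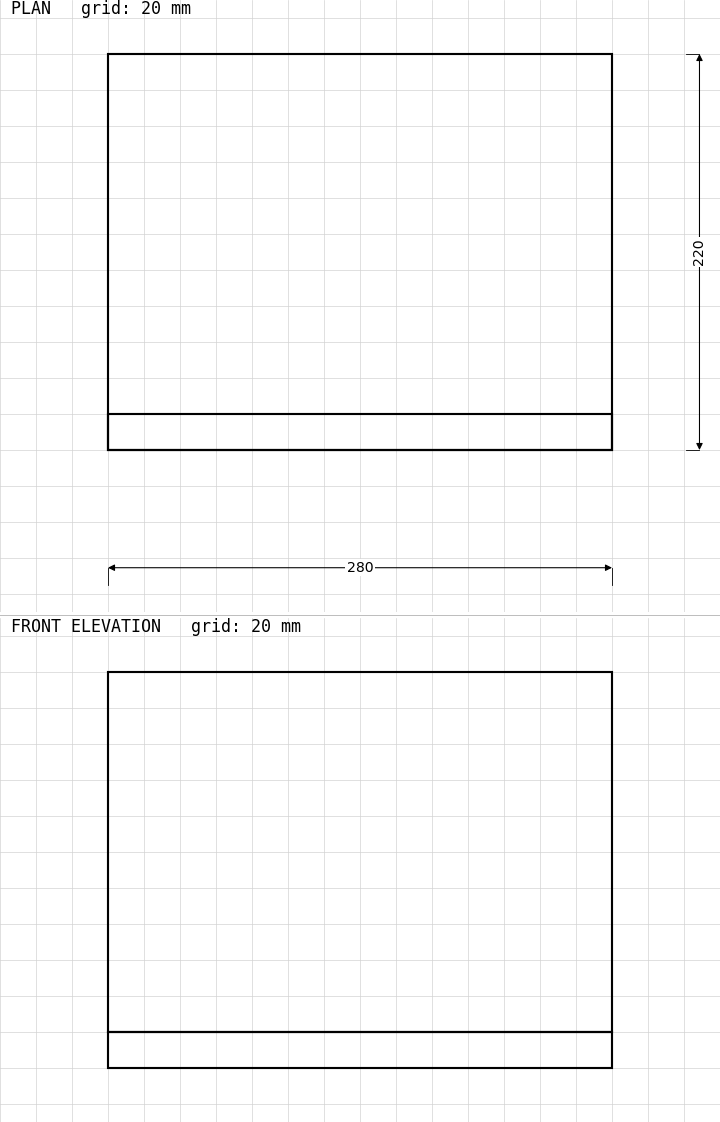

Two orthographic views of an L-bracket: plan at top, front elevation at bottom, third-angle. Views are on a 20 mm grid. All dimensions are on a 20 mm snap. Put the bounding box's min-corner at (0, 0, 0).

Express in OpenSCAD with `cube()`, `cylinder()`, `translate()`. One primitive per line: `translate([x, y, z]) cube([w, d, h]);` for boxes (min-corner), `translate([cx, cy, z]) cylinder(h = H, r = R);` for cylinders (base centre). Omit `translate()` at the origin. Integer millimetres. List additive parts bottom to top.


cube([280, 220, 20]);
translate([0, 0, 20]) cube([280, 20, 200]);
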